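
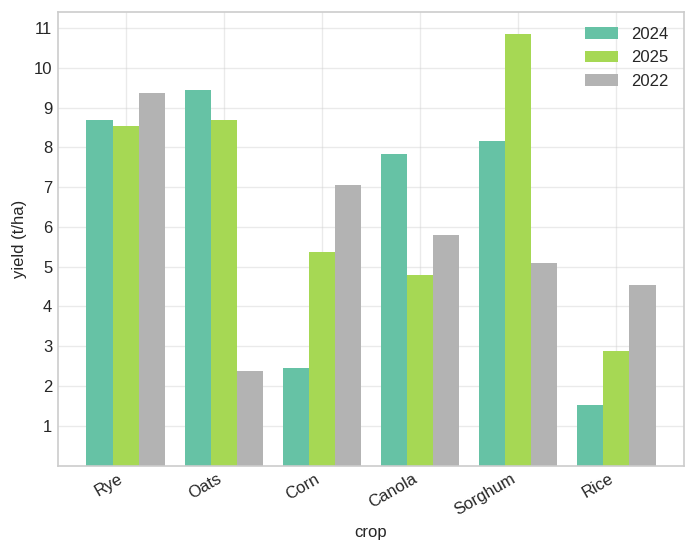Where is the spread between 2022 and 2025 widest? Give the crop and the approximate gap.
Oats: 2022 ≈ 2, 2025 ≈ 9 → gap ≈ 7. Next-largest (Sorghum) is only ≈ 6.

Oats, ≈ 7 t/ha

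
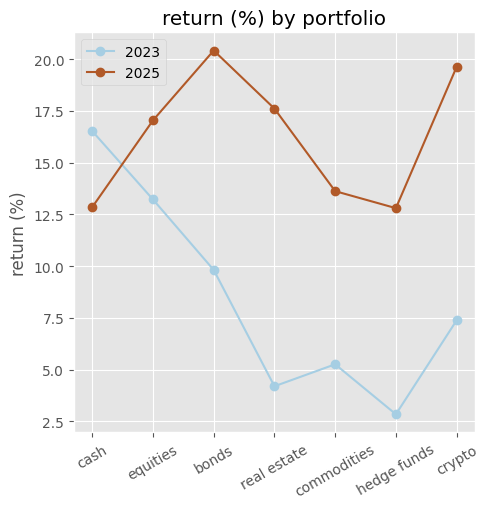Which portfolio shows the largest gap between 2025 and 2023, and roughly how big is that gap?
real estate: 2025 ≈ 18, 2023 ≈ 4 → gap ≈ 14. Next-largest (crypto) is only ≈ 12.

real estate, ≈ 14 %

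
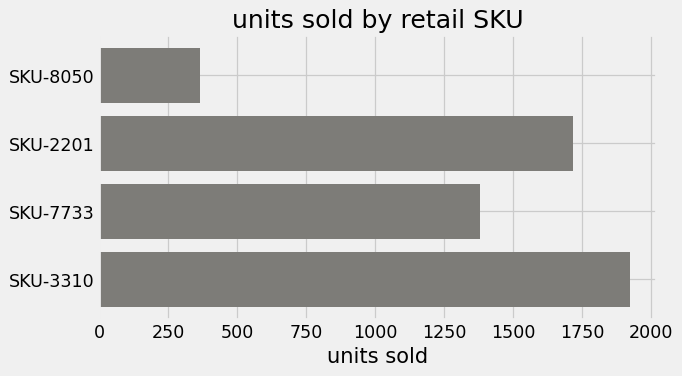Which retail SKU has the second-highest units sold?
Top 3: SKU-3310 ≈ 2000, SKU-2201 ≈ 1800, SKU-7733 ≈ 1400.

SKU-2201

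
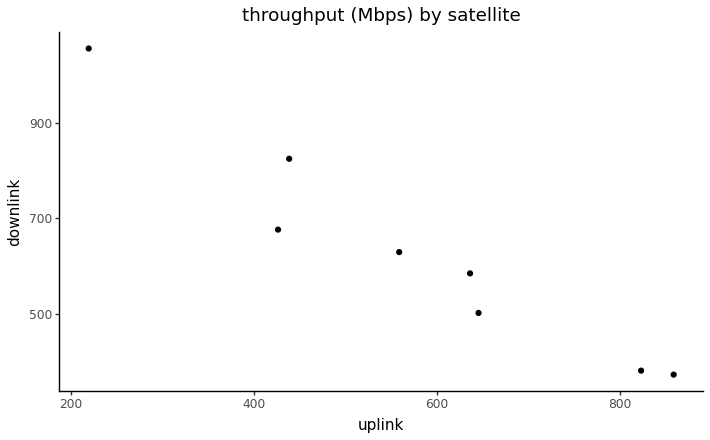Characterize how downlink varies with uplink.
Points are negatively correlated; strong (|r| ≈ 1.0).

negative, strong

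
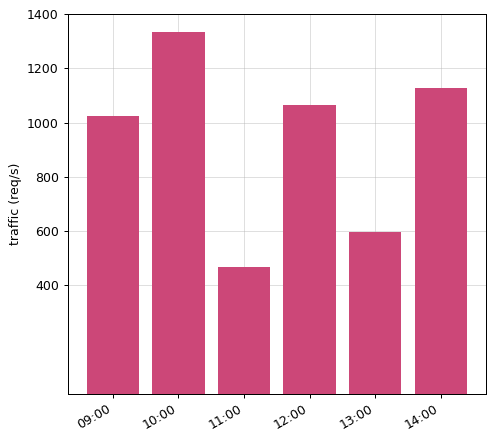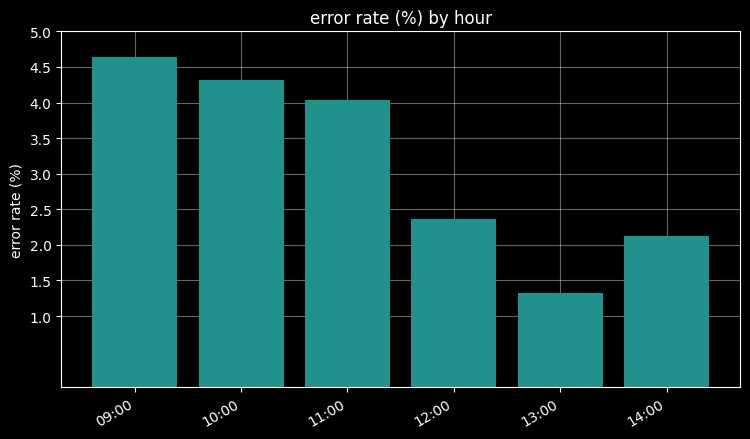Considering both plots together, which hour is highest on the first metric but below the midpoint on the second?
14:00

Chart 2 median error rate (%) ≈ 3; below-median hours: 12:00, 13:00, 14:00. Among those, 14:00 has the highest traffic (req/s) (≈ 1200).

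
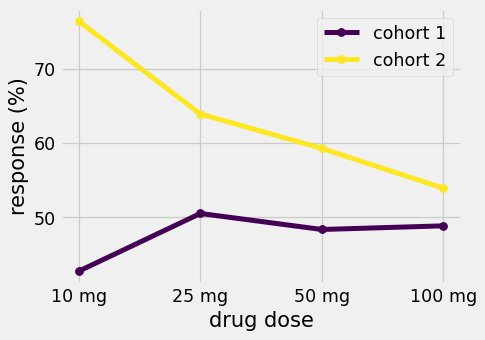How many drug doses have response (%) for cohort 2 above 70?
Above 70: 10 mg.

1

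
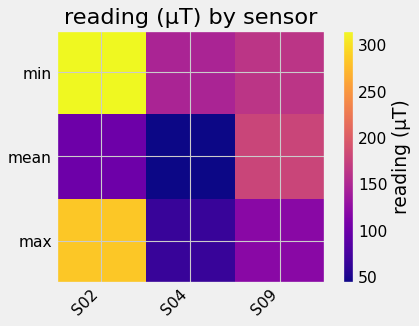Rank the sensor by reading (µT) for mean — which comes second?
Top 3 for mean: S09 ≈ 175, S02 ≈ 100, S04 ≈ 50.

S02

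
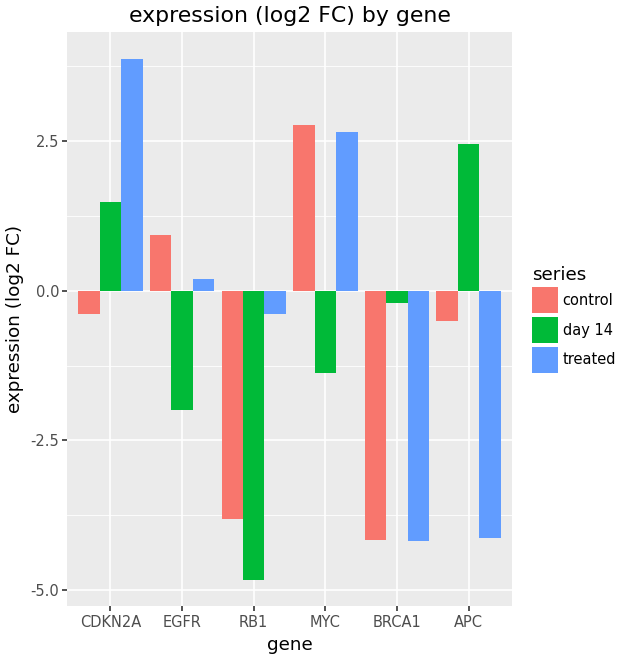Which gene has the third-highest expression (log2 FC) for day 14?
Top 4 for day 14: APC ≈ 2, CDKN2A ≈ 1, BRCA1 ≈ 0, MYC ≈ -1.

BRCA1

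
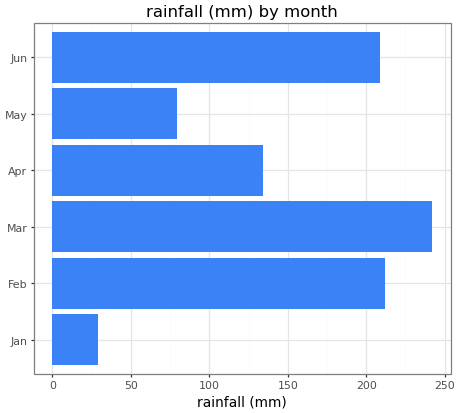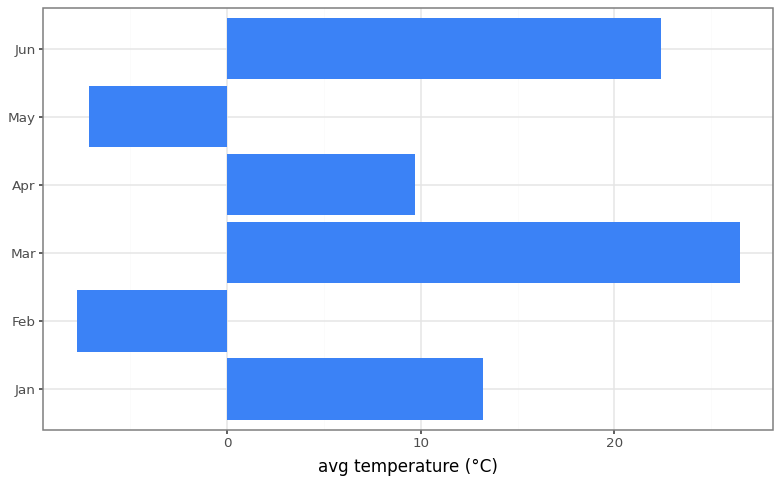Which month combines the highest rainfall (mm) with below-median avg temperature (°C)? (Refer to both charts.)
Feb

Chart 2 median avg temperature (°C) ≈ 10; below-median months: Feb, Apr, May. Among those, Feb has the highest rainfall (mm) (≈ 200).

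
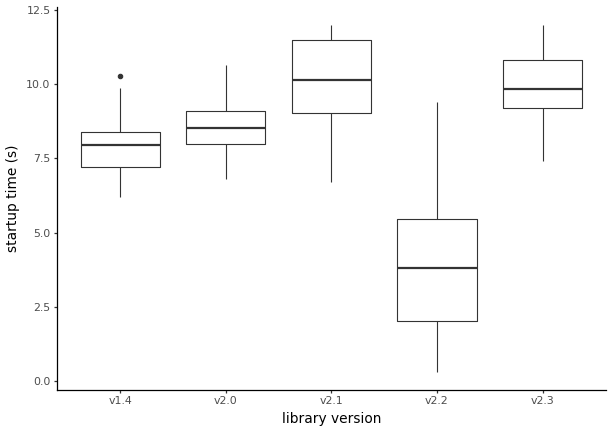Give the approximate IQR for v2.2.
≈ 3

Q3 ≈ 5, Q1 ≈ 2; IQR ≈ 3.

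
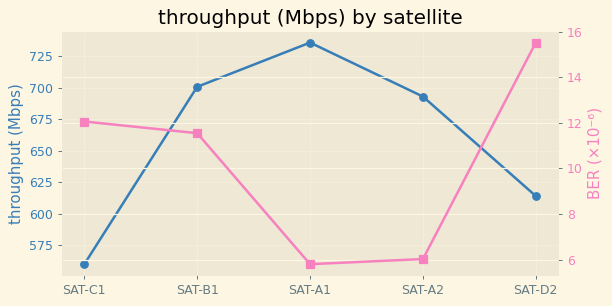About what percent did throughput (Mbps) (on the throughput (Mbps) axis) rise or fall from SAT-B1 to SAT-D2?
SAT-B1 ≈ 700, SAT-D2 ≈ 620; (620 − 700) / 700 ≈ -11.4%.

≈ -11.4%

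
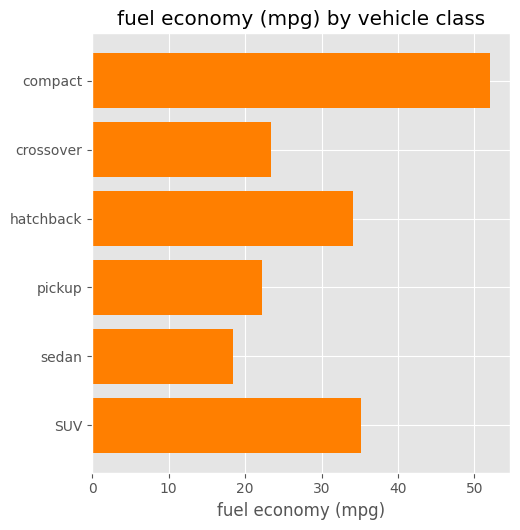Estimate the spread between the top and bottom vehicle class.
≈ 30

Max compact ≈ 50, min sedan ≈ 20; range ≈ 30.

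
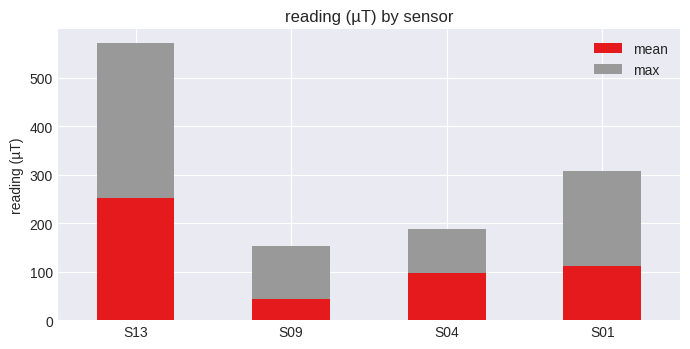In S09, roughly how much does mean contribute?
mean top ≈ 50, bottom ≈ 0; segment ≈ 50.

≈ 50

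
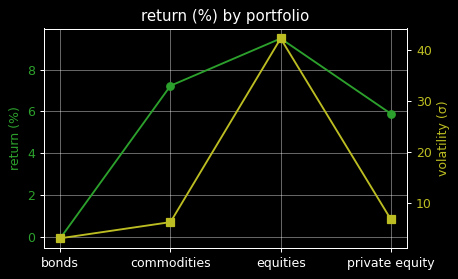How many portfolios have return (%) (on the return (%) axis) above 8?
Above 8: equities.

1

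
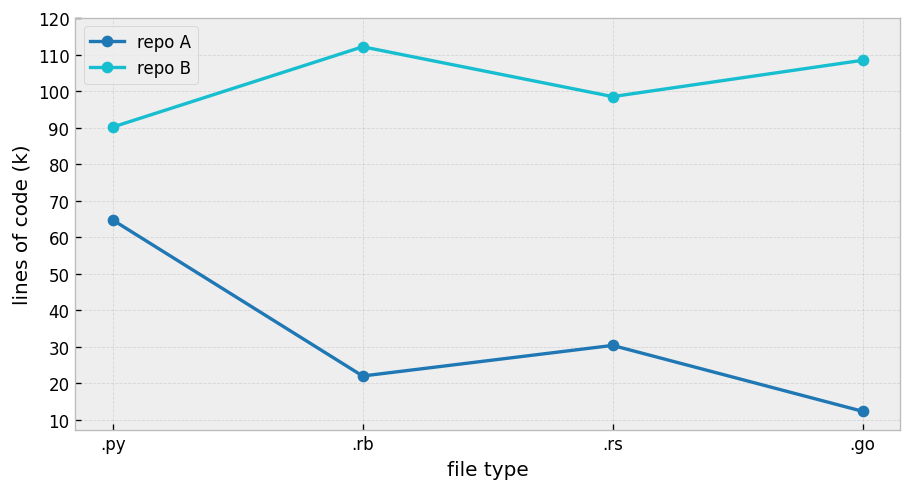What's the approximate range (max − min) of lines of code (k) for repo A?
Max .py ≈ 60, min .go ≈ 10; range ≈ 50.

≈ 50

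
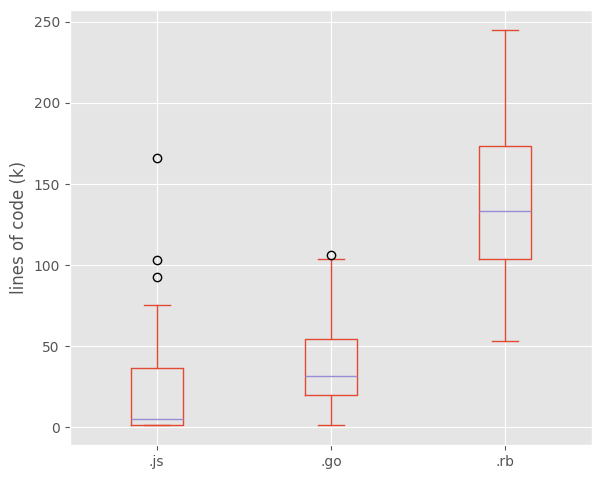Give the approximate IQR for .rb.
Q3 ≈ 180, Q1 ≈ 100; IQR ≈ 80.

≈ 80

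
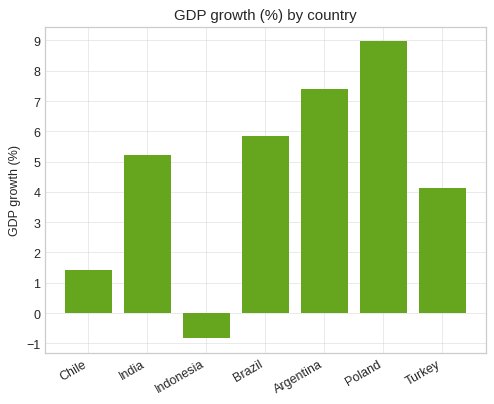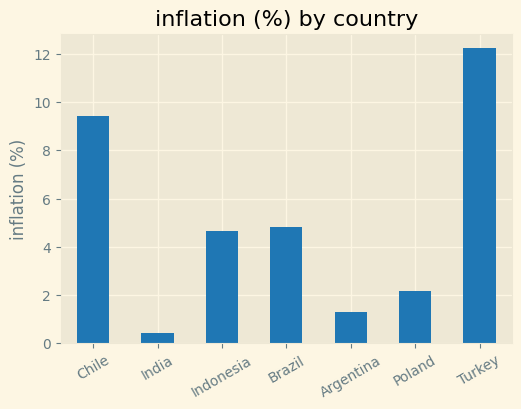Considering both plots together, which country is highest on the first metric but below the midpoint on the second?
Poland

Chart 2 median inflation (%) ≈ 4; below-median countries: India, Argentina, Poland. Among those, Poland has the highest GDP growth (%) (≈ 9).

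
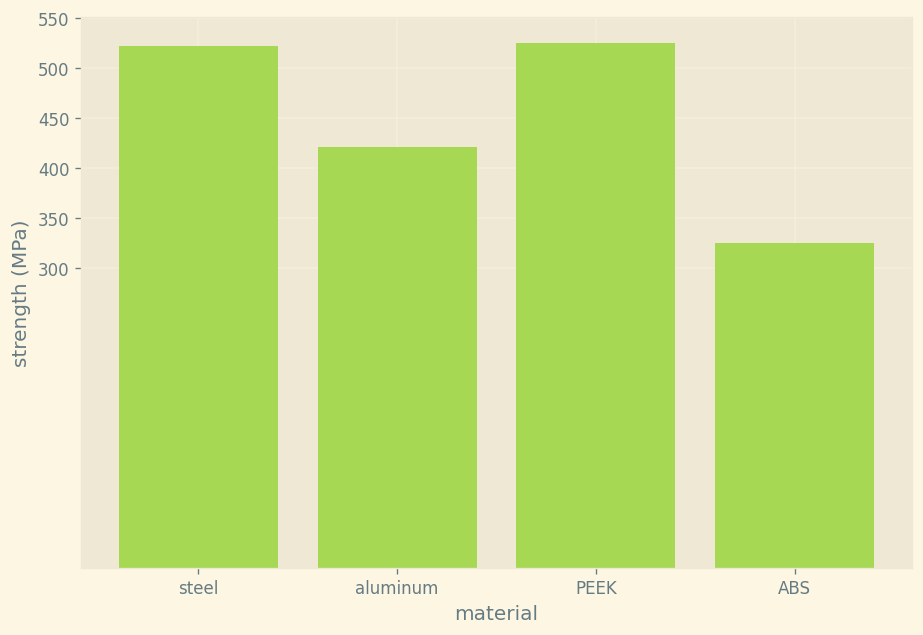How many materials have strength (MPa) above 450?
Above 450: steel, PEEK.

2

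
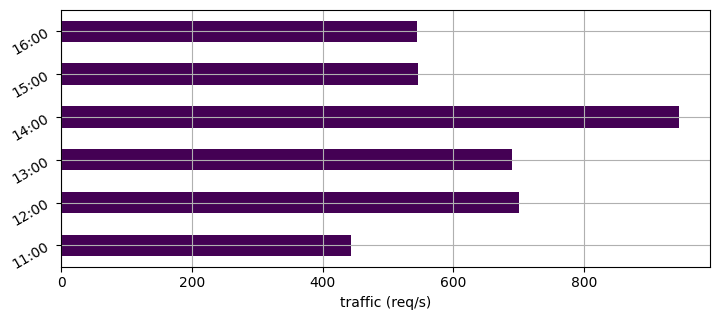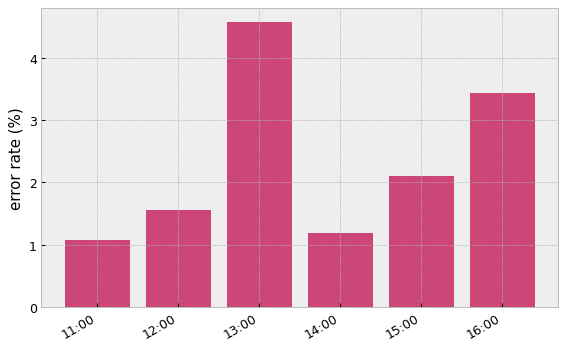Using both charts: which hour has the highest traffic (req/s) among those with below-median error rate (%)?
Chart 2 median error rate (%) ≈ 2; below-median hours: 11:00, 12:00, 14:00. Among those, 14:00 has the highest traffic (req/s) (≈ 900).

14:00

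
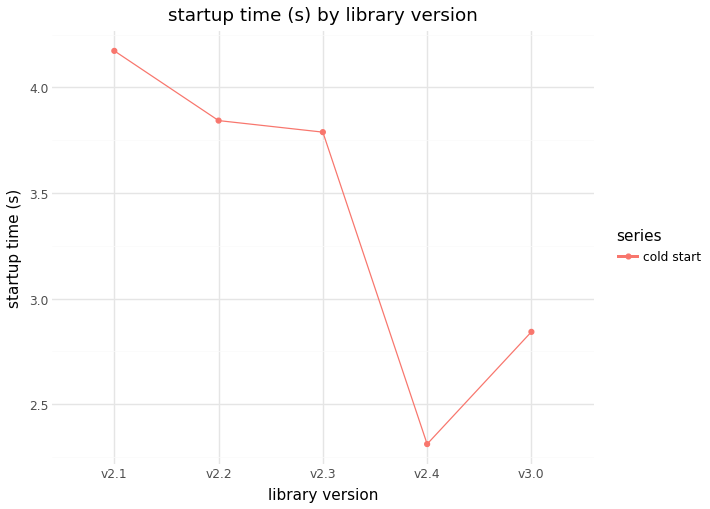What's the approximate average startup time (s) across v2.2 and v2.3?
≈ 3.8

(3.8 + 3.8) / 2 ≈ 3.8.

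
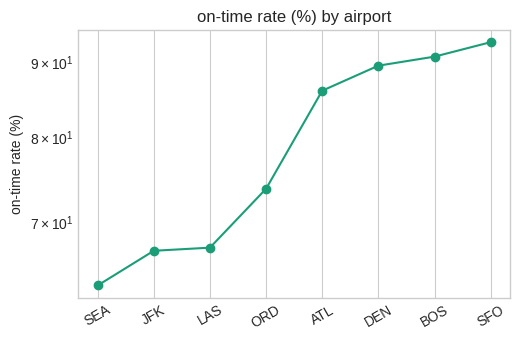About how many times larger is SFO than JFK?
SFO ≈ 95, JFK ≈ 65; 95/65 ≈ 1.46.

≈ 1.46×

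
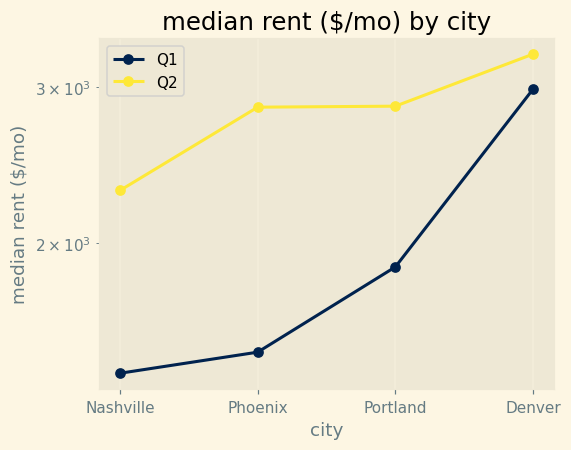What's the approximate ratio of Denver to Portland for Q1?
≈ 1.67×

Denver ≈ 3000, Portland ≈ 1800; 3000/1800 ≈ 1.67.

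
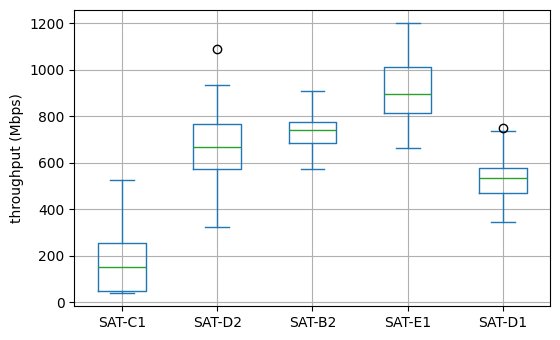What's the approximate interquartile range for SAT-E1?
Q3 ≈ 1000, Q1 ≈ 800; IQR ≈ 200.

≈ 200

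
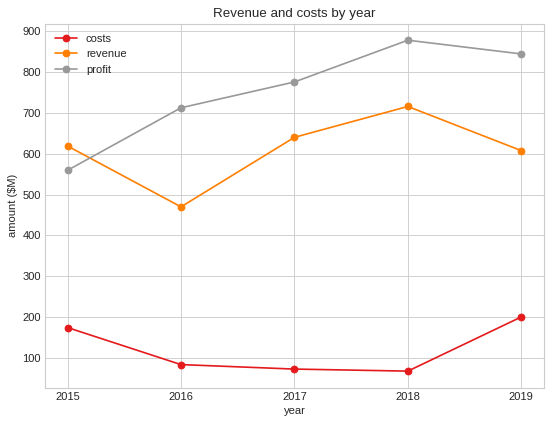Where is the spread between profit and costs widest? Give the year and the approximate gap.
2018, ≈ 800 $M

2018: profit ≈ 900, costs ≈ 100 → gap ≈ 800. Next-largest (2017) is only ≈ 700.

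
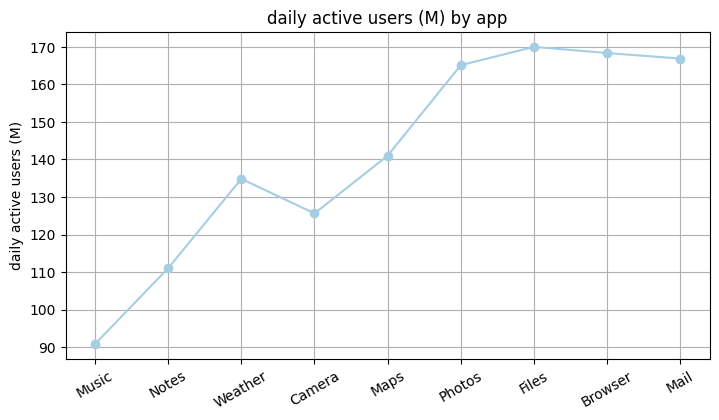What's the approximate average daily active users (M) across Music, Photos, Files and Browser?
(90 + 170 + 170 + 170) / 4 ≈ 150.

≈ 150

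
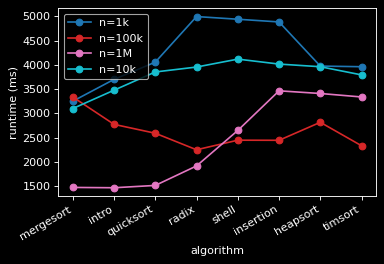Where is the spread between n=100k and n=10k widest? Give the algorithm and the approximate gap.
radix: n=100k ≈ 2000, n=10k ≈ 4000 → gap ≈ 2000. Next-largest (shell) is only ≈ 1500.

radix, ≈ 2000 ms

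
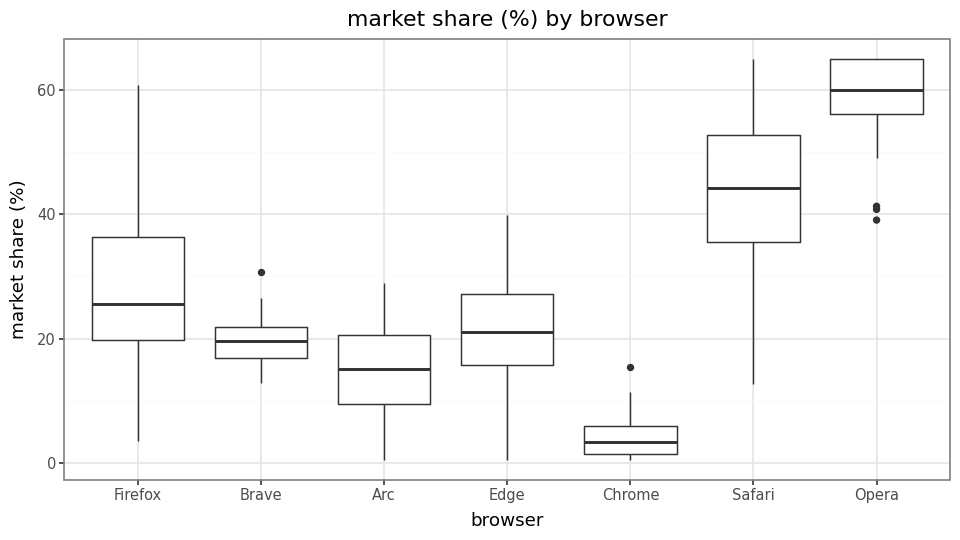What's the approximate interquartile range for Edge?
≈ 10

Q3 ≈ 25, Q1 ≈ 15; IQR ≈ 10.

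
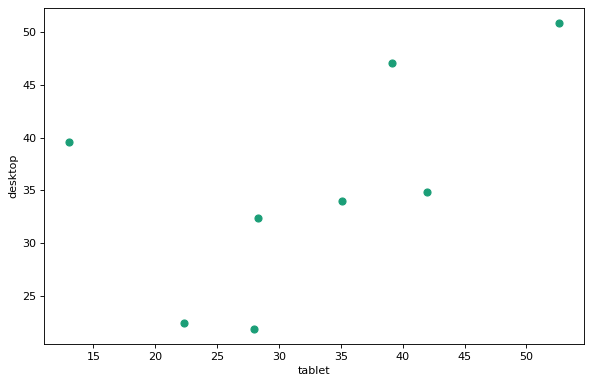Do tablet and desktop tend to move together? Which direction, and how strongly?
Points are positively correlated; moderate (|r| ≈ 0.6).

positive, moderate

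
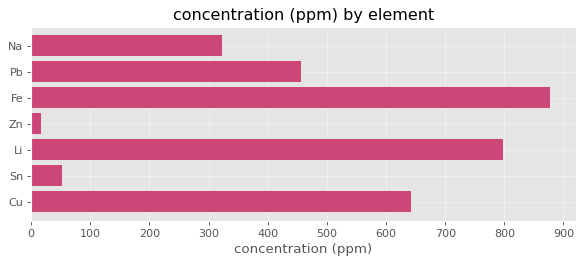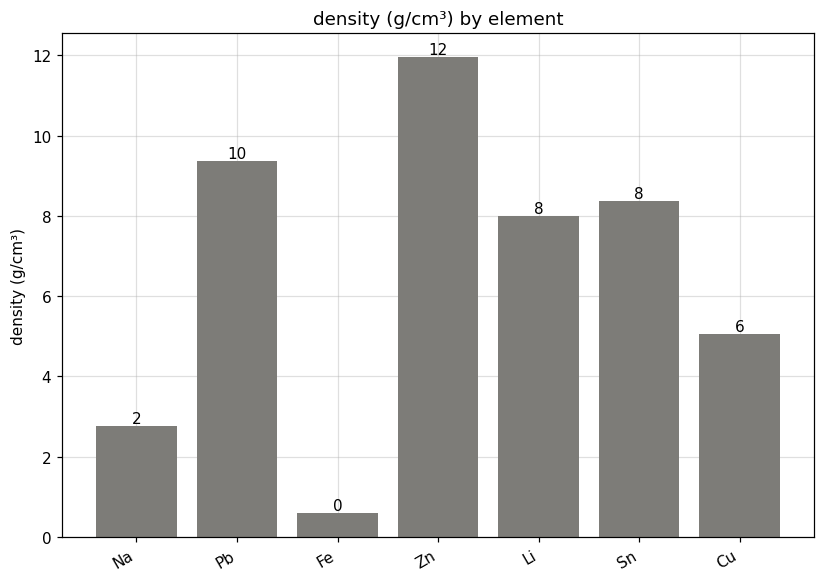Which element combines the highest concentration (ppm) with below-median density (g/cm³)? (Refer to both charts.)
Fe

Chart 2 median density (g/cm³) ≈ 8; below-median elements: Na, Fe, Cu. Among those, Fe has the highest concentration (ppm) (≈ 900).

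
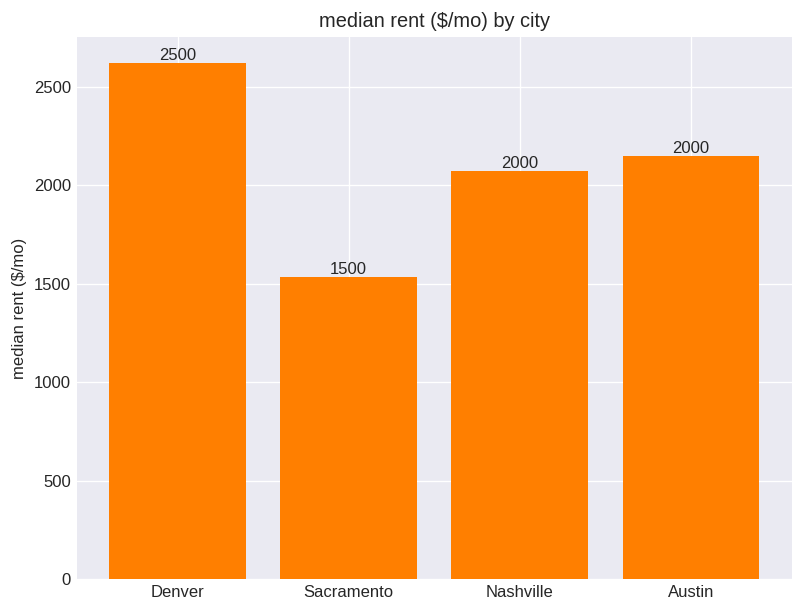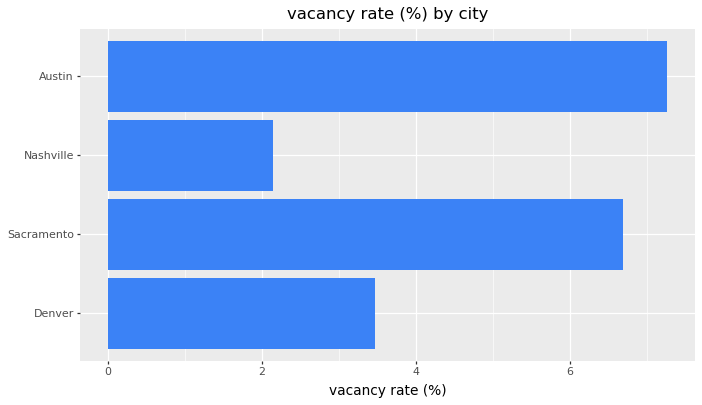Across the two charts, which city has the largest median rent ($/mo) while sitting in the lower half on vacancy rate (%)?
Chart 2 median vacancy rate (%) ≈ 5; below-median cities: Denver, Nashville. Among those, Denver has the highest median rent ($/mo) (≈ 2500).

Denver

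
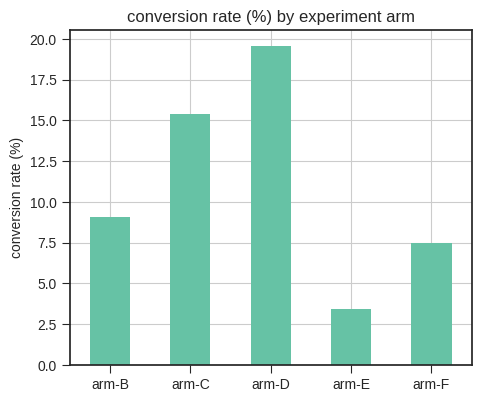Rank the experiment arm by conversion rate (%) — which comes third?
arm-B

Top 4: arm-D ≈ 20, arm-C ≈ 16, arm-B ≈ 10, arm-F ≈ 8.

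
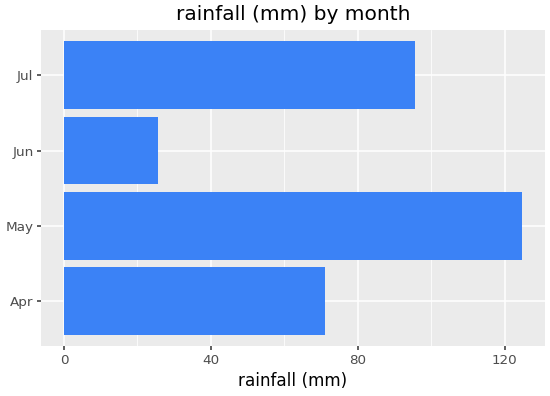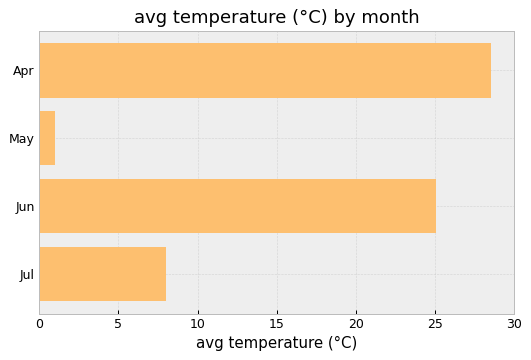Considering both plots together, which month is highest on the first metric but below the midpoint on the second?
Chart 2 median avg temperature (°C) ≈ 15; below-median months: May, Jul. Among those, May has the highest rainfall (mm) (≈ 120).

May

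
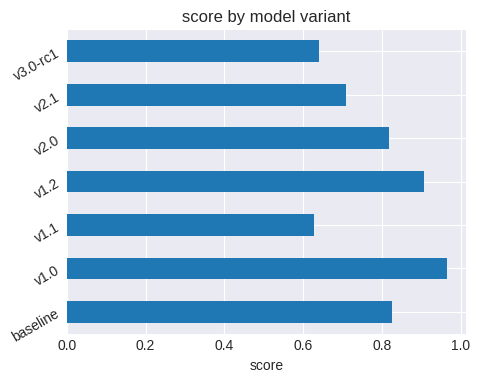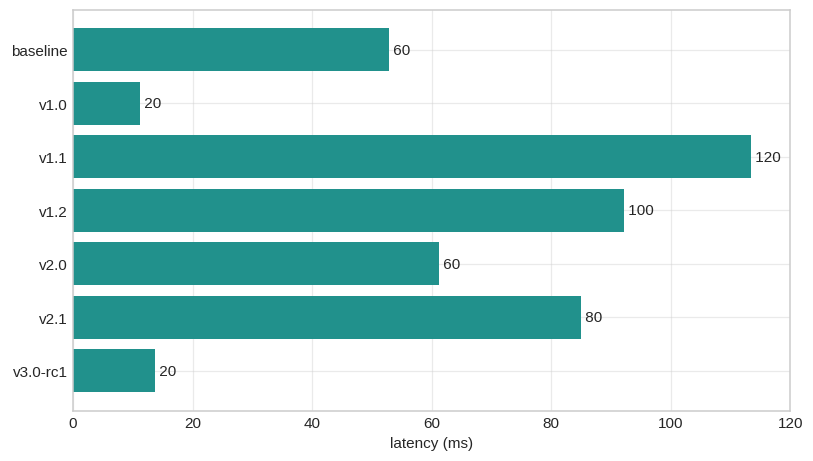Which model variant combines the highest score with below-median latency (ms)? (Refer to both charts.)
Chart 2 median latency (ms) ≈ 60; below-median model variants: baseline, v1.0, v3.0-rc1. Among those, v1.0 has the highest score (≈ 1).

v1.0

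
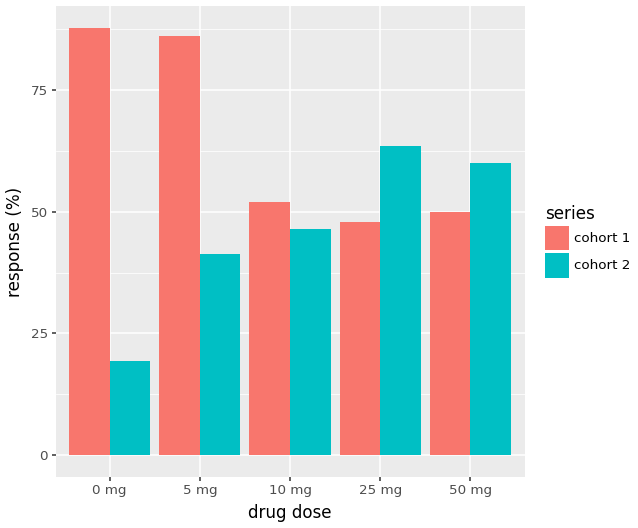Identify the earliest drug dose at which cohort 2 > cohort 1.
25 mg

10 mg: cohort 2 ≈ 50 vs cohort 1 ≈ 50 (not yet); 25 mg: cohort 2 ≈ 60 vs cohort 1 ≈ 50 (first crossover).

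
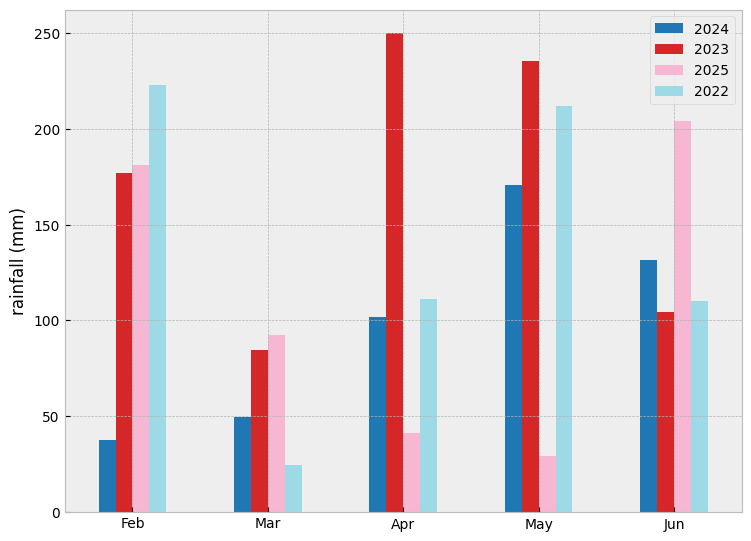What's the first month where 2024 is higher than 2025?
Mar: 2024 ≈ 50 vs 2025 ≈ 100 (not yet); Apr: 2024 ≈ 100 vs 2025 ≈ 50 (first crossover).

Apr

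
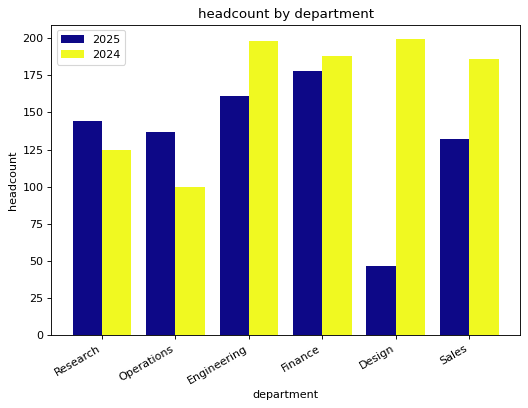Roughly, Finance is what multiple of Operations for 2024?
≈ 1.8×

Finance ≈ 180, Operations ≈ 100; 180/100 ≈ 1.8.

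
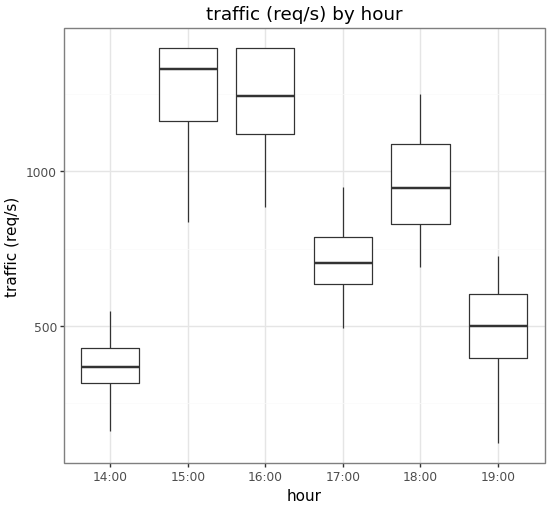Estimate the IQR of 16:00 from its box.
≈ 300

Q3 ≈ 1400, Q1 ≈ 1100; IQR ≈ 300.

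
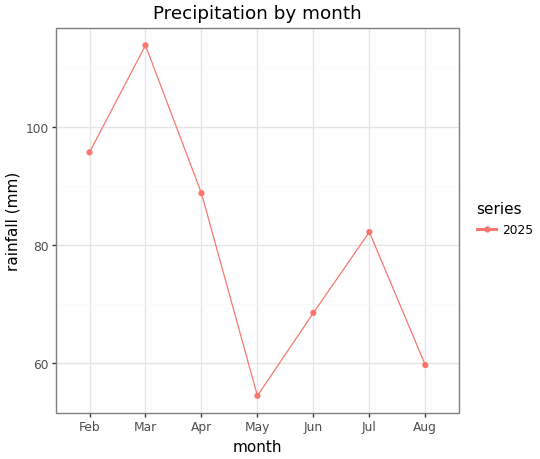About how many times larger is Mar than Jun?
Mar ≈ 115, Jun ≈ 70; 115/70 ≈ 1.64.

≈ 1.64×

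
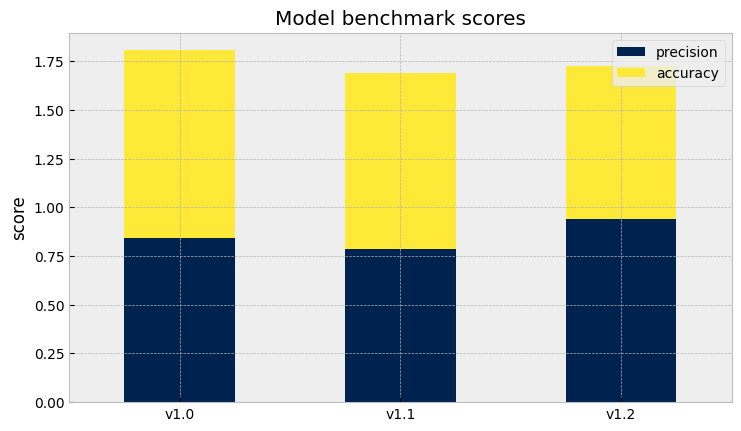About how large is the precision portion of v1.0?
≈ 0.8

precision top ≈ 0.8, bottom ≈ 0.0; segment ≈ 0.8.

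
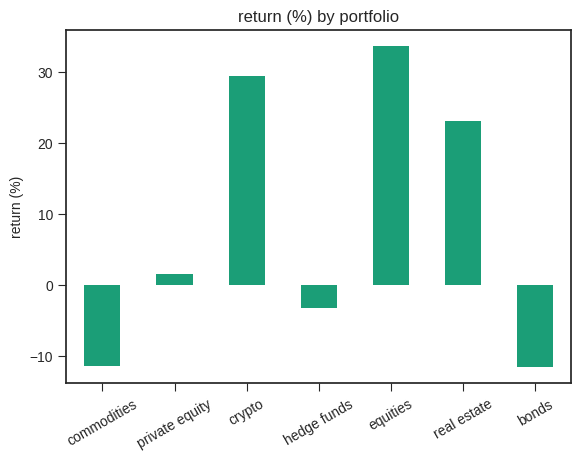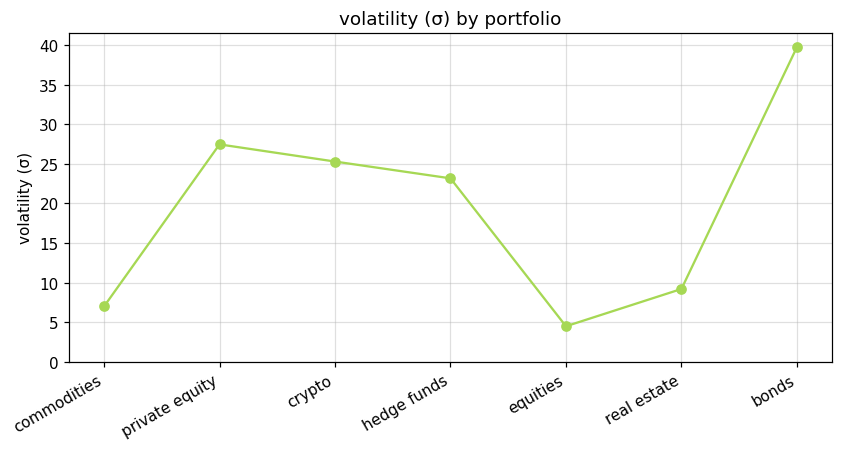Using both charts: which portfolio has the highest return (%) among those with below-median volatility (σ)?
Chart 2 median volatility (σ) ≈ 25; below-median portfolios: commodities, equities, real estate. Among those, equities has the highest return (%) (≈ 35).

equities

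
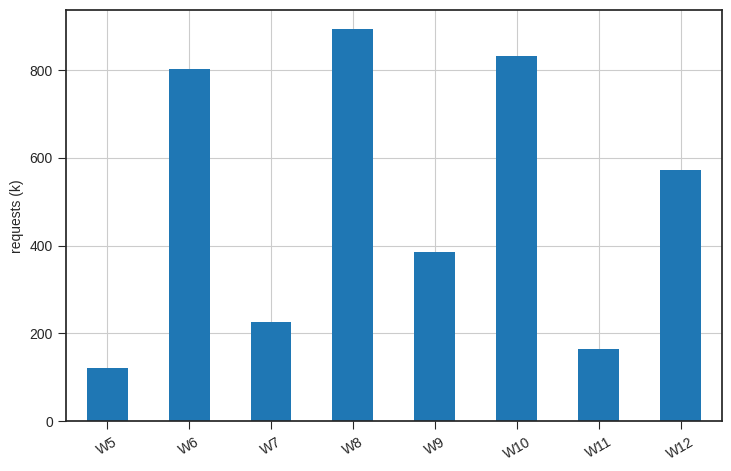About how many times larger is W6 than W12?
≈ 1.33×

W6 ≈ 800, W12 ≈ 600; 800/600 ≈ 1.33.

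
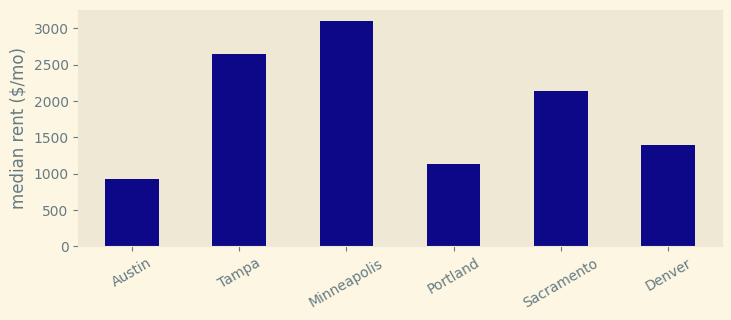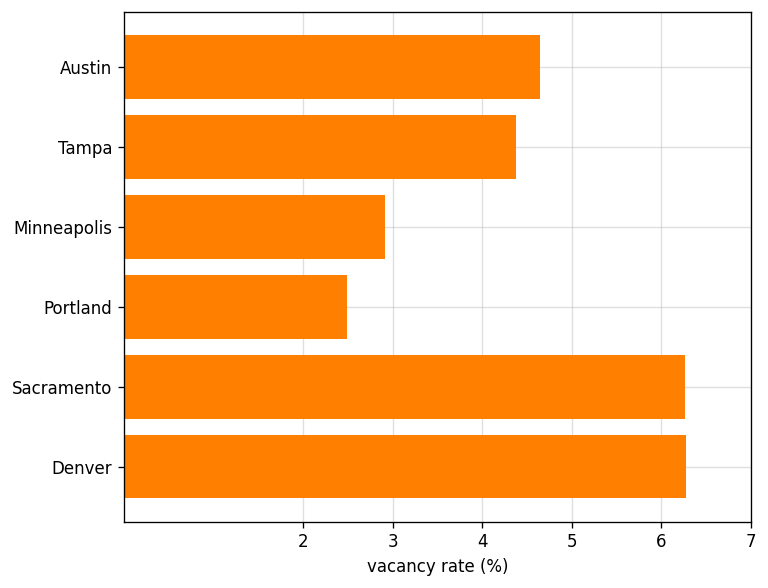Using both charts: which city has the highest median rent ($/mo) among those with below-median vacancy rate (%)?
Minneapolis

Chart 2 median vacancy rate (%) ≈ 5; below-median cities: Tampa, Minneapolis, Portland. Among those, Minneapolis has the highest median rent ($/mo) (≈ 3000).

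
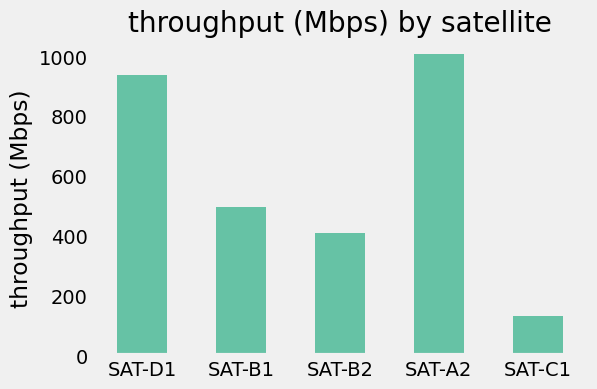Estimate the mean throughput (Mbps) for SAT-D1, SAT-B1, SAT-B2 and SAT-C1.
≈ 475

(900 + 500 + 400 + 100) / 4 ≈ 475.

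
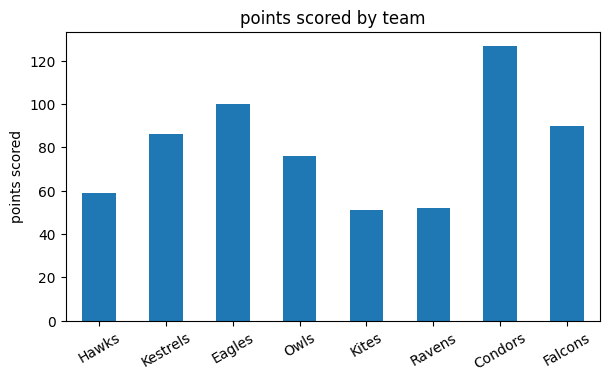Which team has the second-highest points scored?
Top 3: Condors ≈ 120, Eagles ≈ 100, Falcons ≈ 80.

Eagles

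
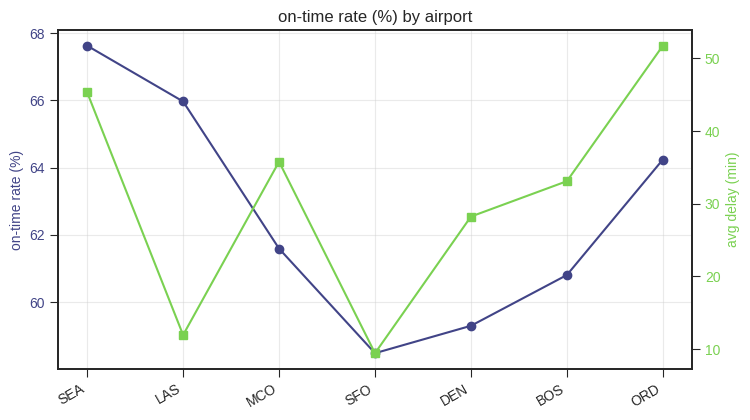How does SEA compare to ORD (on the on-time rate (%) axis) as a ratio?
SEA ≈ 68, ORD ≈ 64; 68/64 ≈ 1.06.

≈ 1.06×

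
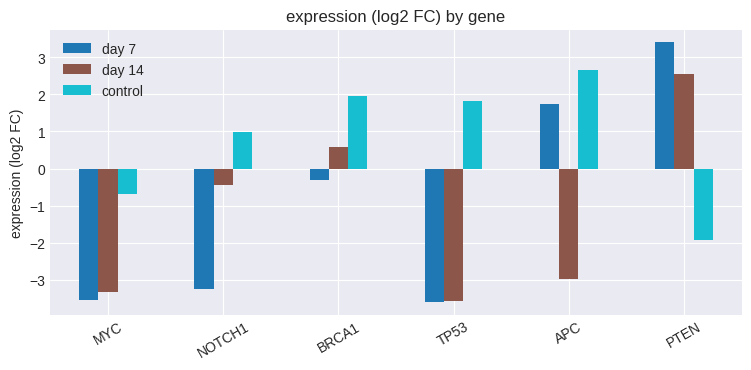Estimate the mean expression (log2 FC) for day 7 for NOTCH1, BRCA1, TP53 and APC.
≈ -1

(-3 + 0 + -4 + 2) / 4 ≈ -1.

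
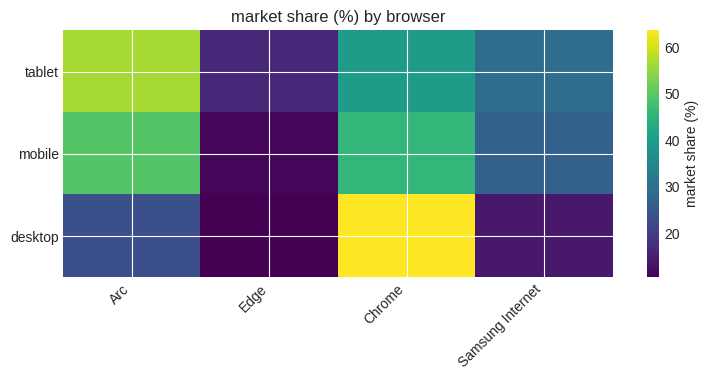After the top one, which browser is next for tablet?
Chrome

Top 3 for tablet: Arc ≈ 55, Chrome ≈ 40, Samsung Internet ≈ 30.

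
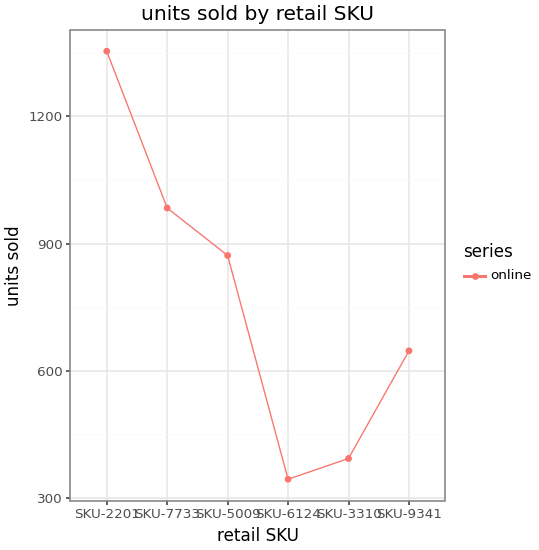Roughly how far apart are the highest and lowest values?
Max SKU-2201 ≈ 1400, min SKU-6124 ≈ 300; range ≈ 1100.

≈ 1100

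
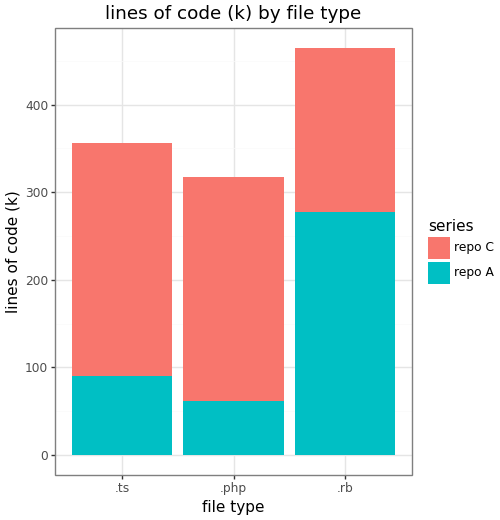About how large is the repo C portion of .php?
≈ 250

repo C top ≈ 300, bottom ≈ 50; segment ≈ 250.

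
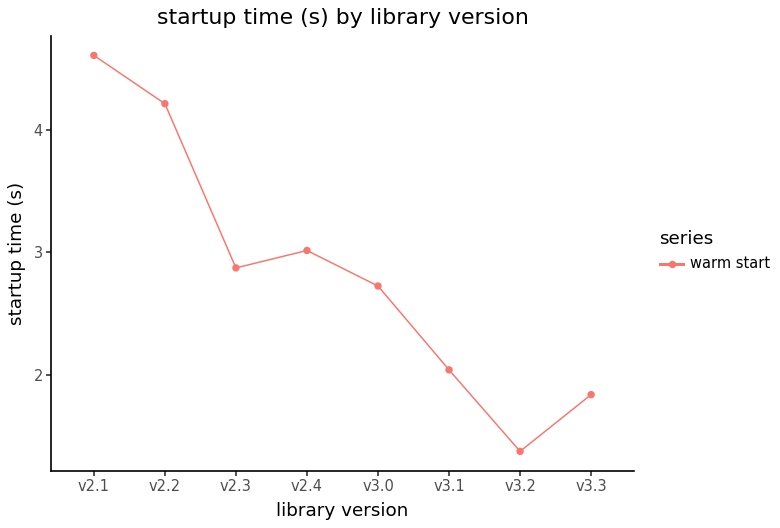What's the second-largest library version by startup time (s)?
v2.2

Top 3: v2.1 ≈ 4.5, v2.2 ≈ 4.0, v2.4 ≈ 3.0.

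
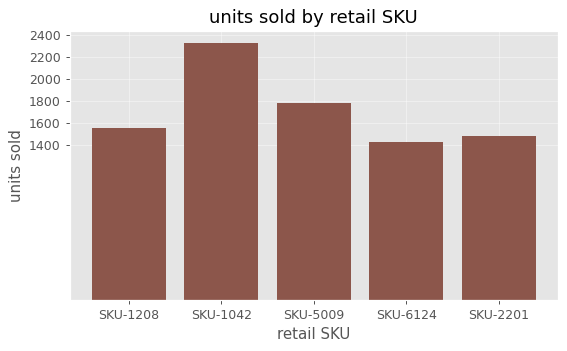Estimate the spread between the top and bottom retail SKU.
≈ 1000

Max SKU-1042 ≈ 2400, min SKU-6124 ≈ 1400; range ≈ 1000.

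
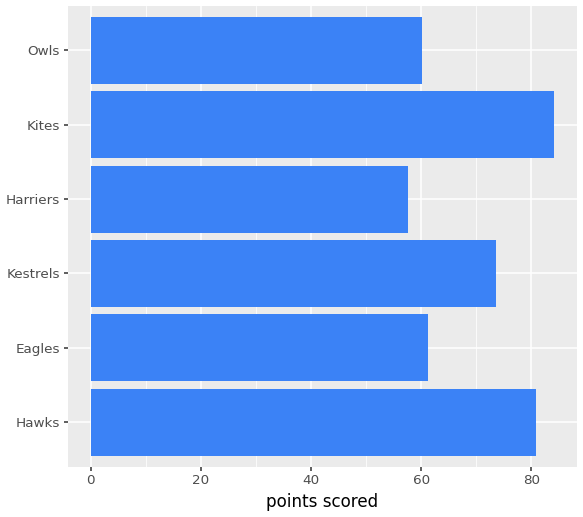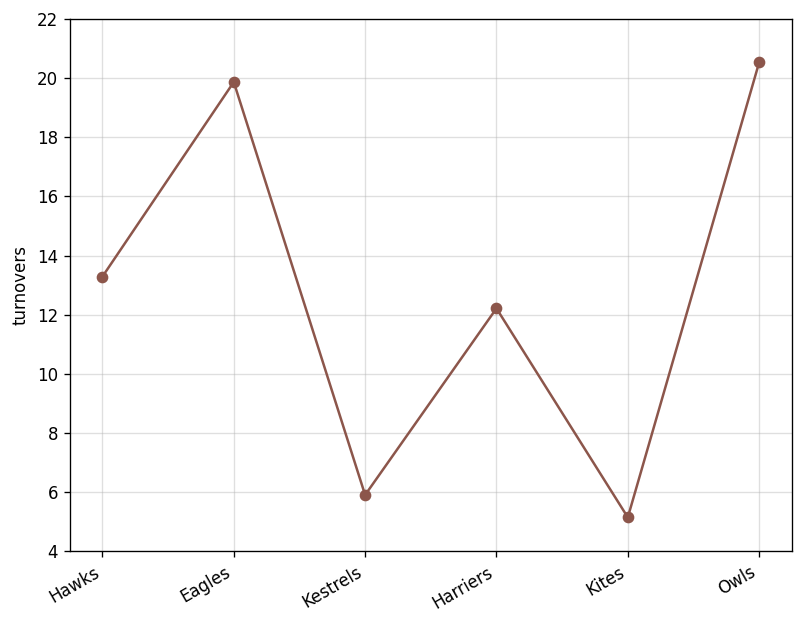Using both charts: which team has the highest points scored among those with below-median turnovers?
Chart 2 median turnovers ≈ 12; below-median teams: Kestrels, Harriers, Kites. Among those, Kites has the highest points scored (≈ 80).

Kites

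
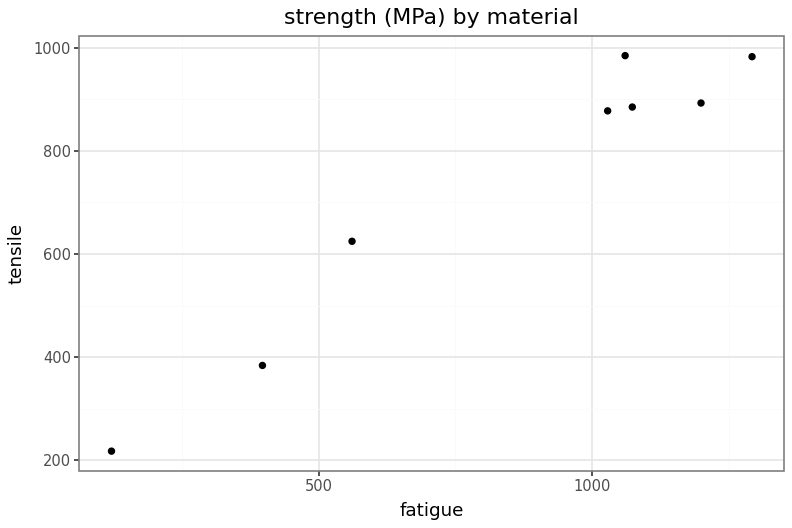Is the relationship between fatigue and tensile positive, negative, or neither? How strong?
Points are positively correlated; strong (|r| ≈ 1.0).

positive, strong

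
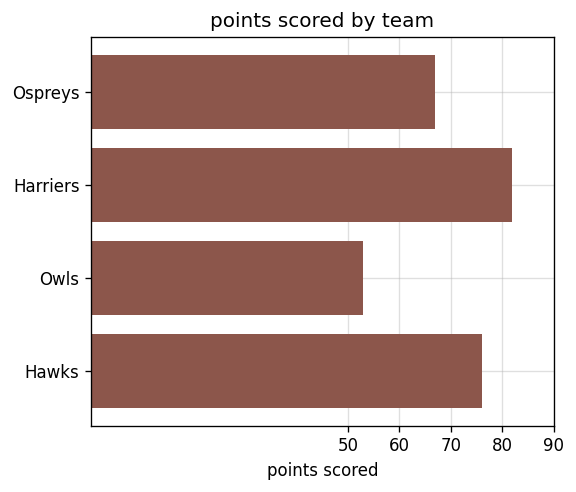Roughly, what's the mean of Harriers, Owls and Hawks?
(80 + 50 + 80) / 3 ≈ 70.

≈ 70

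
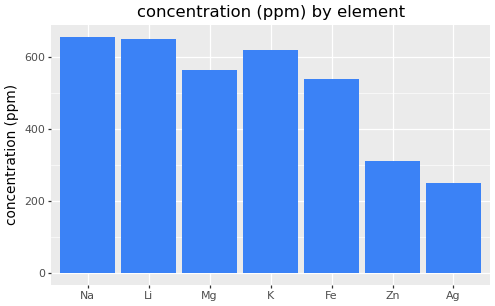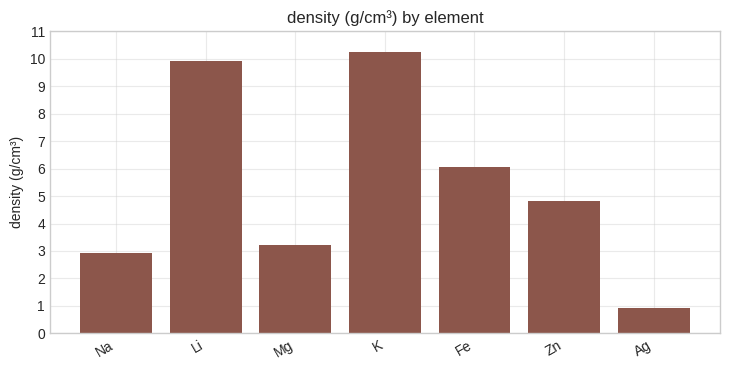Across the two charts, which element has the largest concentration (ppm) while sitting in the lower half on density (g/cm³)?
Chart 2 median density (g/cm³) ≈ 5; below-median elements: Na, Mg, Ag. Among those, Na has the highest concentration (ppm) (≈ 700).

Na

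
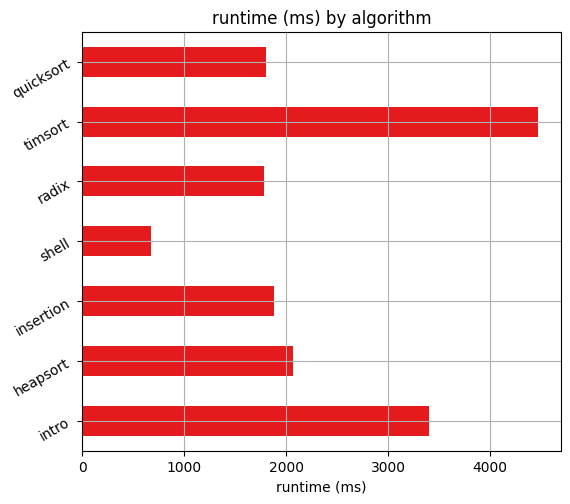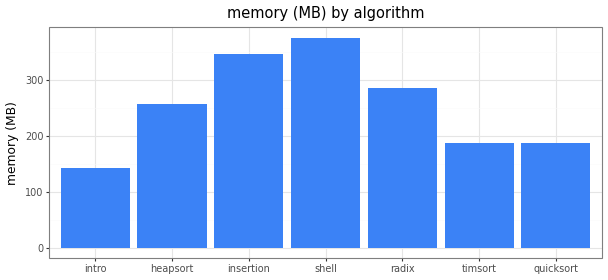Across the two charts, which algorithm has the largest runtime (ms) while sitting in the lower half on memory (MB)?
timsort

Chart 2 median memory (MB) ≈ 250; below-median algorithms: intro, timsort, quicksort. Among those, timsort has the highest runtime (ms) (≈ 4500).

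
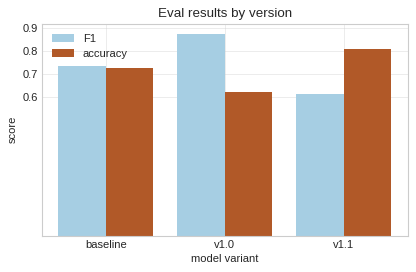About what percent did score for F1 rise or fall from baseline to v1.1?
baseline ≈ 0.7, v1.1 ≈ 0.6; (0.6 − 0.7) / 0.7 ≈ -14.3%.

≈ -14.3%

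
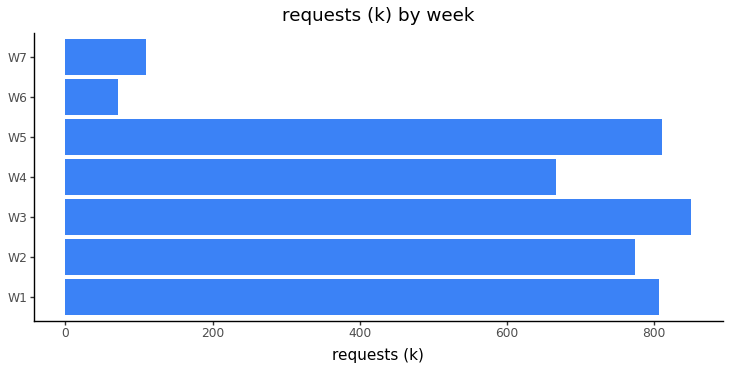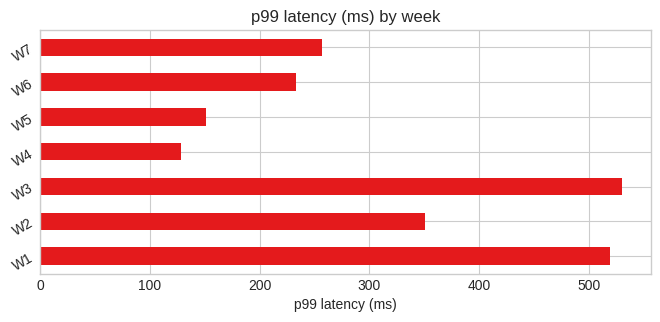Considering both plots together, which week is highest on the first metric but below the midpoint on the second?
W5

Chart 2 median p99 latency (ms) ≈ 250; below-median weeks: W4, W5, W6. Among those, W5 has the highest requests (k) (≈ 800).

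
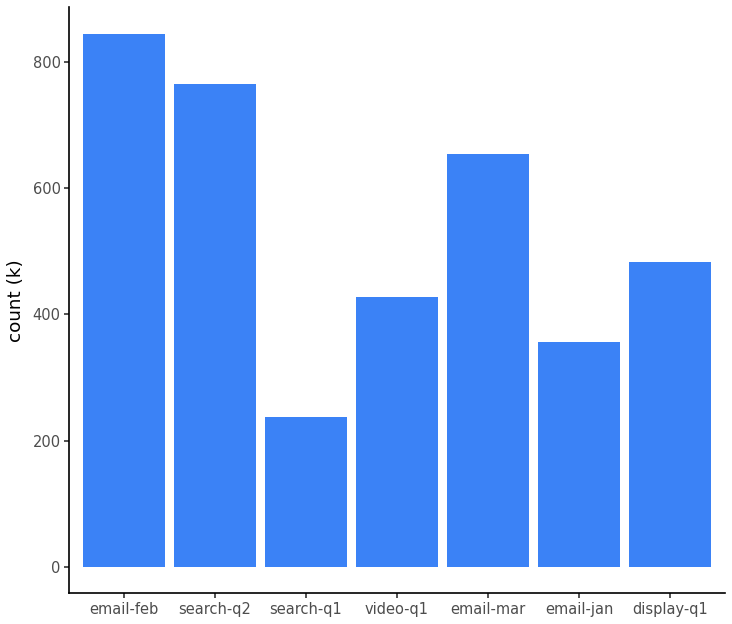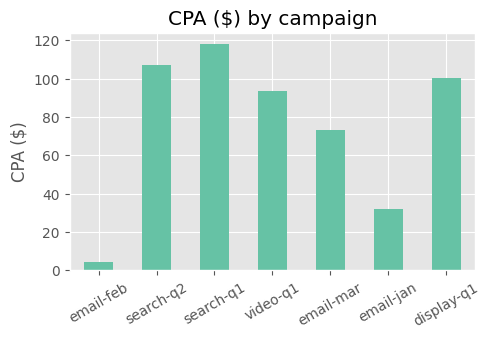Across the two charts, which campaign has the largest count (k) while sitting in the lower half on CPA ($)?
email-feb

Chart 2 median CPA ($) ≈ 100; below-median campaigns: email-feb, email-mar, email-jan. Among those, email-feb has the highest count (k) (≈ 800).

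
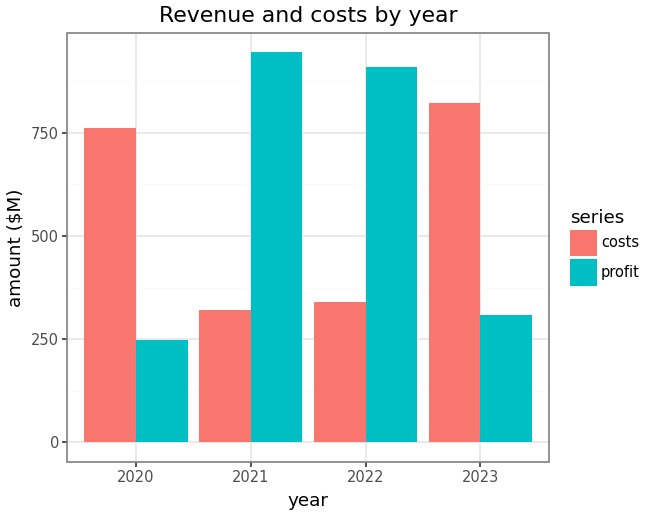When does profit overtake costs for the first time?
2020: profit ≈ 200 vs costs ≈ 800 (not yet); 2021: profit ≈ 900 vs costs ≈ 300 (first crossover).

2021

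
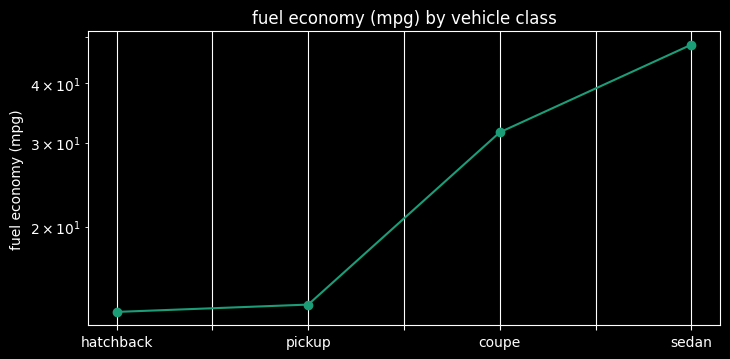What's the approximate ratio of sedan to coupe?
≈ 1.67×

sedan ≈ 50, coupe ≈ 30; 50/30 ≈ 1.67.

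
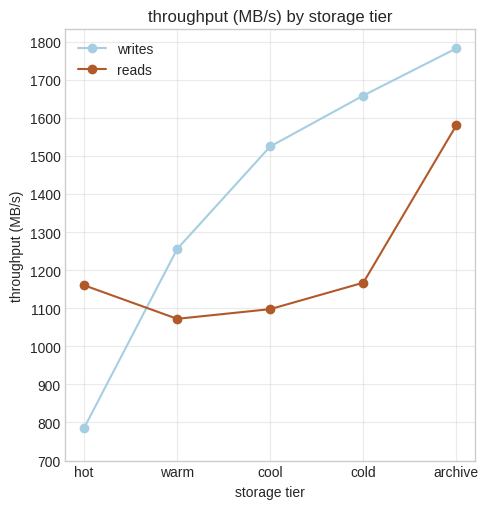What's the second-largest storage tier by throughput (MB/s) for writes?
cold

Top 3 for writes: archive ≈ 1800, cold ≈ 1700, cool ≈ 1500.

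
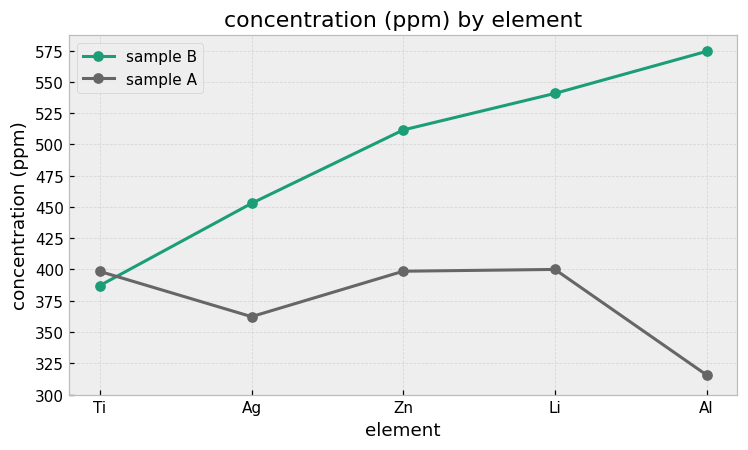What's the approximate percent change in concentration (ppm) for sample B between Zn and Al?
Zn ≈ 500, Al ≈ 575; (575 − 500) / 500 ≈ +15%.

≈ +15%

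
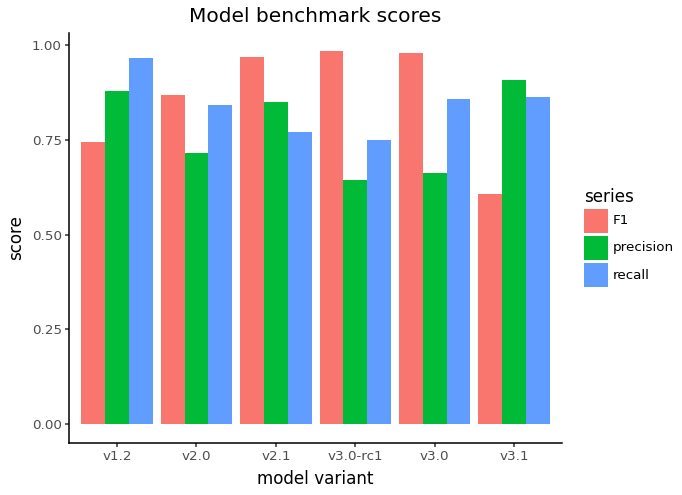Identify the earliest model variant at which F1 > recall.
v1.2: F1 ≈ 0.7 vs recall ≈ 1.0 (not yet); v2.0: F1 ≈ 0.9 vs recall ≈ 0.8 (first crossover).

v2.0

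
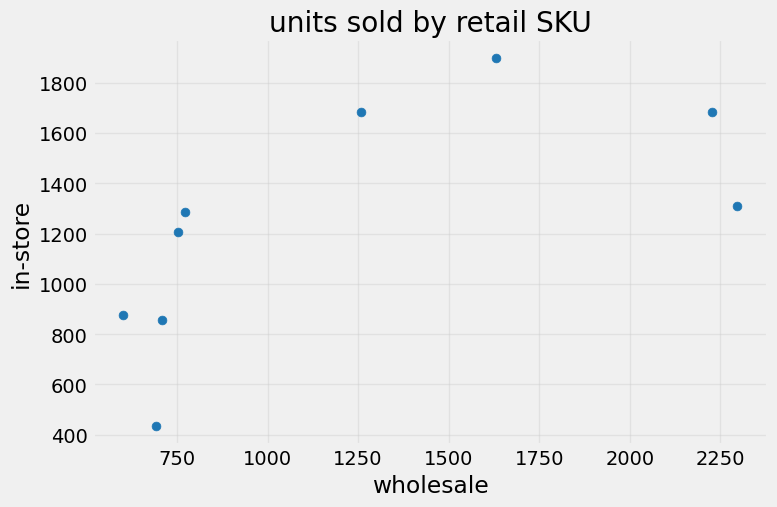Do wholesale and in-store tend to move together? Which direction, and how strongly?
positive, moderate

Points are positively correlated; moderate (|r| ≈ 0.6).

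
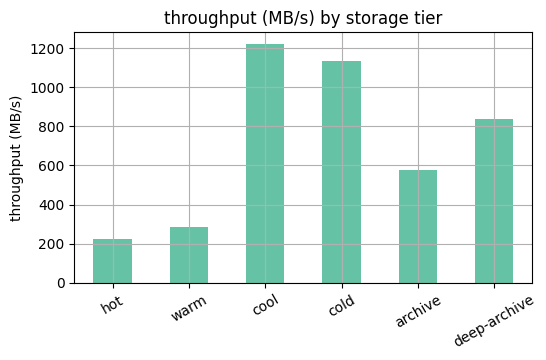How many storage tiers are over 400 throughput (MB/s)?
4

Above 400: cool, cold, archive, deep-archive.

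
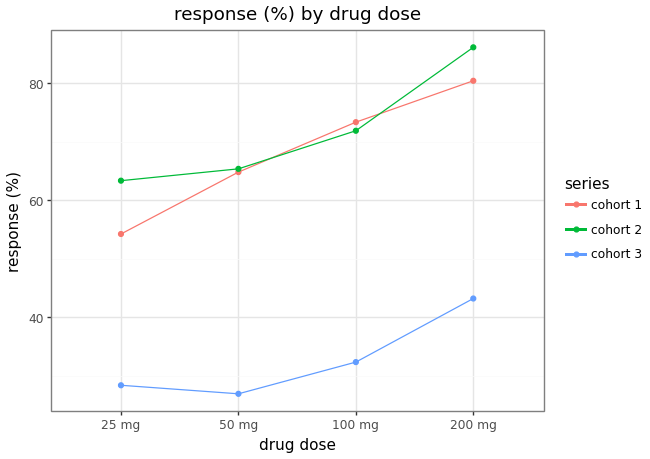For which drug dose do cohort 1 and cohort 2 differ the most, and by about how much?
25 mg, ≈ 10 %

25 mg: cohort 1 ≈ 55, cohort 2 ≈ 65 → gap ≈ 10. Next-largest (200 mg) is only ≈ 5.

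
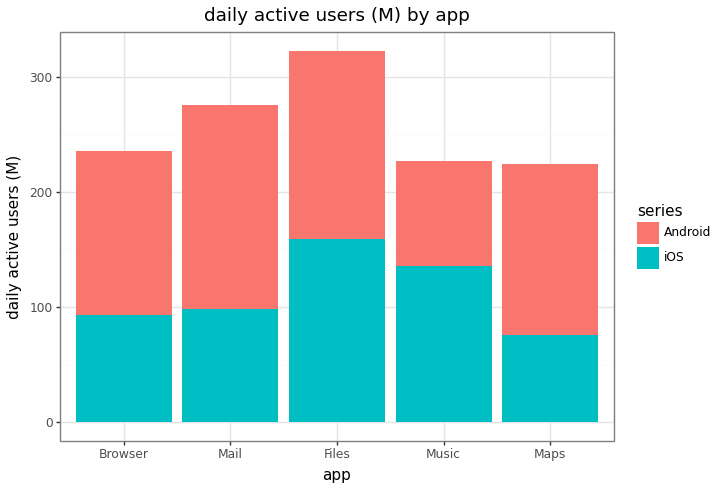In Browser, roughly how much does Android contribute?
Android top ≈ 250, bottom ≈ 100; segment ≈ 150.

≈ 150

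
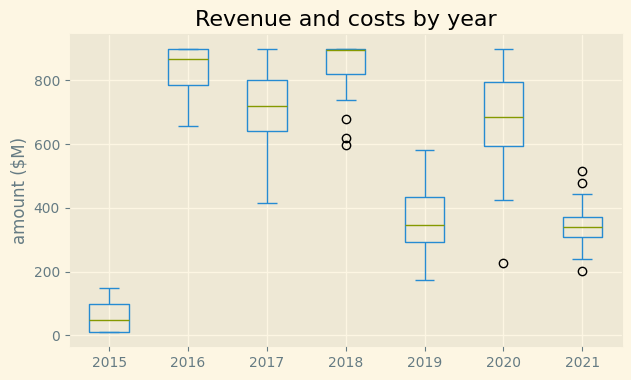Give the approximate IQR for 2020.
Q3 ≈ 800, Q1 ≈ 600; IQR ≈ 200.

≈ 200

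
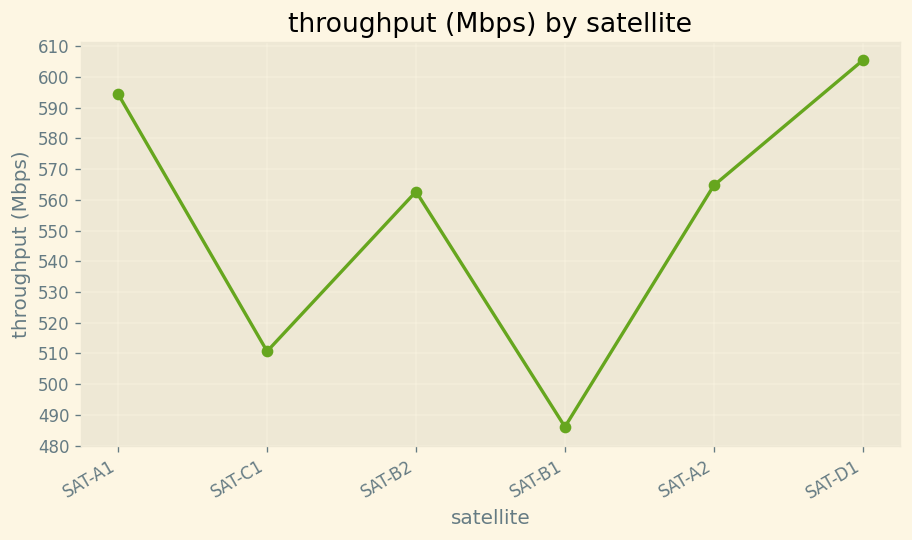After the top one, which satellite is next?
SAT-A1

Top 3: SAT-D1 ≈ 610, SAT-A1 ≈ 590, SAT-A2 ≈ 560.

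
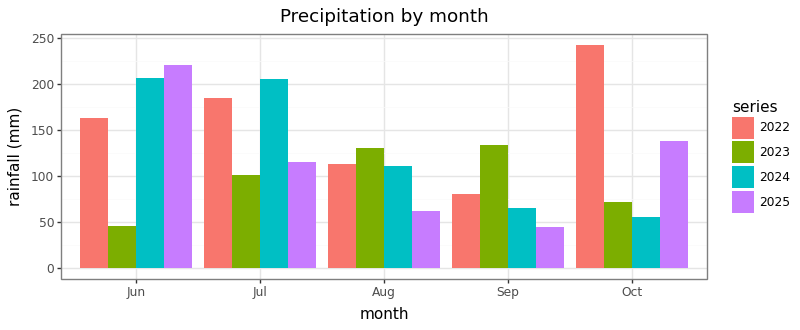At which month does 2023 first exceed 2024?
Aug

Jul: 2023 ≈ 100 vs 2024 ≈ 200 (not yet); Aug: 2023 ≈ 125 vs 2024 ≈ 100 (first crossover).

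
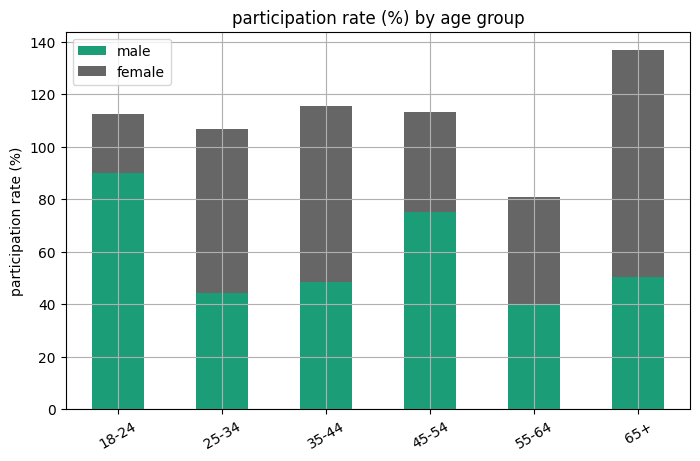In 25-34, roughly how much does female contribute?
female top ≈ 100, bottom ≈ 40; segment ≈ 60.

≈ 60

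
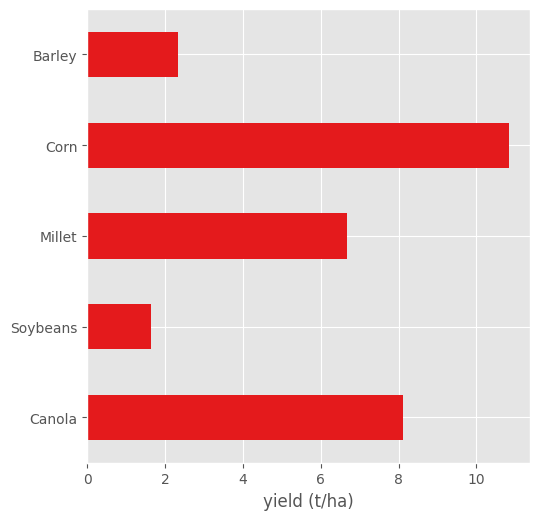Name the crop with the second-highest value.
Top 3: Corn ≈ 11, Canola ≈ 8, Millet ≈ 7.

Canola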